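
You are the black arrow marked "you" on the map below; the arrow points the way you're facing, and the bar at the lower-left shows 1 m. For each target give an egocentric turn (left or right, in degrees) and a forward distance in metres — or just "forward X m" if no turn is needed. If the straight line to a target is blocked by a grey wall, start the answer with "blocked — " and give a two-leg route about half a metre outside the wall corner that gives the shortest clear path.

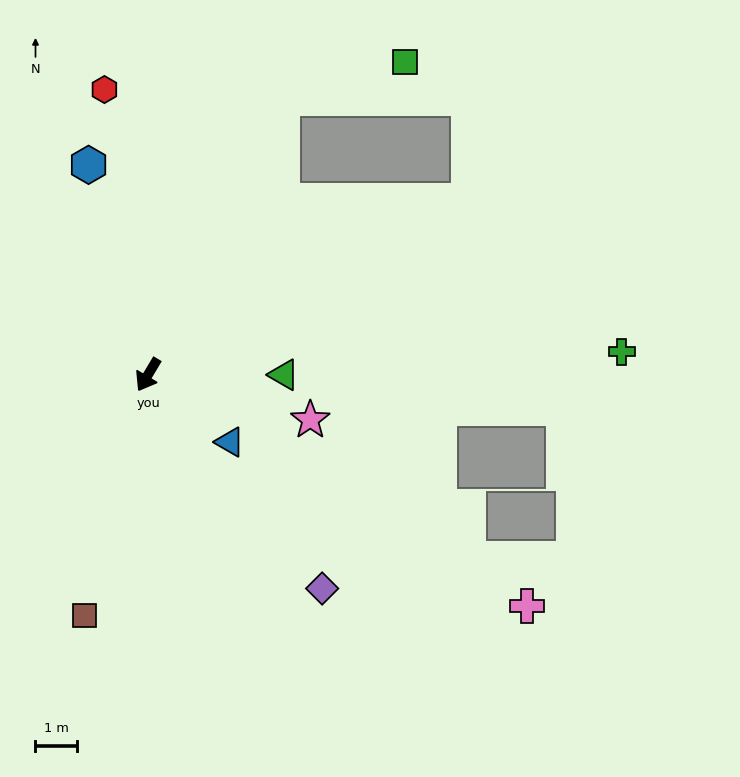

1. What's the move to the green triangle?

turn left 121°, forward 3.2 m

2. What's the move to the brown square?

turn left 16°, forward 5.9 m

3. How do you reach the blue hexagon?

turn right 133°, forward 5.2 m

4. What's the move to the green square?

blocked — turn right 175°, forward 7.3 m, then turn right 48°, forward 3.1 m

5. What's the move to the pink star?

turn left 105°, forward 4.0 m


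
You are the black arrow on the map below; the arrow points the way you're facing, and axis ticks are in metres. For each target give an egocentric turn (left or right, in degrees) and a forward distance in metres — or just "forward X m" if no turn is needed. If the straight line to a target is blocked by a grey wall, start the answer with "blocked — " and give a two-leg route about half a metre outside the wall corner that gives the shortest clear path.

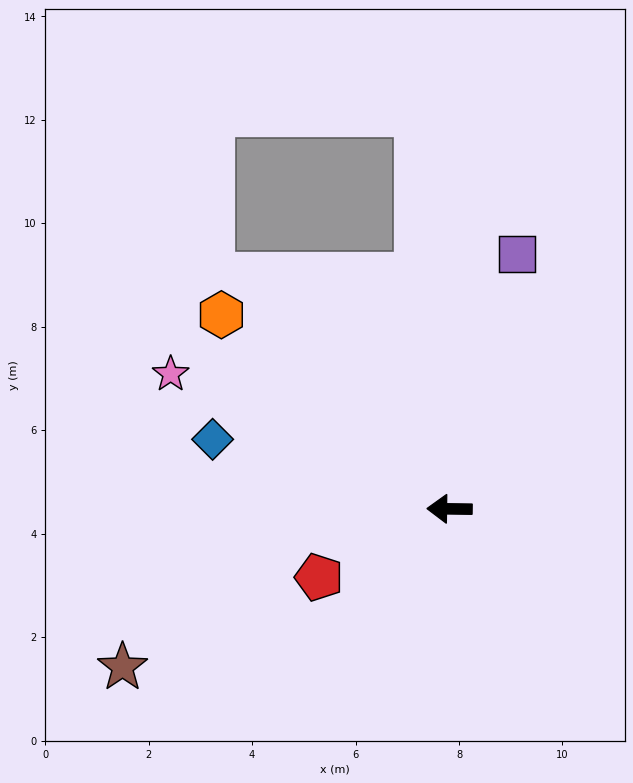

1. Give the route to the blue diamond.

turn right 16°, forward 4.8 m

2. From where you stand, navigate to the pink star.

turn right 25°, forward 6.0 m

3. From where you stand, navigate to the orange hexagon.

turn right 40°, forward 5.8 m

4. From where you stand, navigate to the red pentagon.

turn left 28°, forward 2.8 m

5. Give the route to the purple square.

turn right 104°, forward 5.1 m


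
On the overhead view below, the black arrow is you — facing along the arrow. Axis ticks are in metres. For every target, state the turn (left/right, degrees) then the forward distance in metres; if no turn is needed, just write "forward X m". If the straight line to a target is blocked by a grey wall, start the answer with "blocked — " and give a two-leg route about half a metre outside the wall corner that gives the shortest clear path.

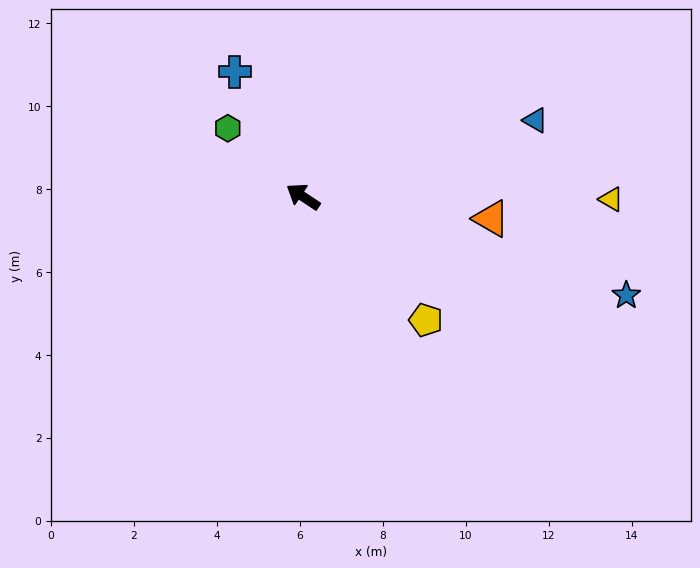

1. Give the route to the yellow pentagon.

turn left 168°, forward 4.2 m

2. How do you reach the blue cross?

turn right 28°, forward 3.4 m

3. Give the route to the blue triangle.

turn right 128°, forward 5.9 m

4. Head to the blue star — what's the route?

turn right 163°, forward 8.1 m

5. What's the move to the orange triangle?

turn right 153°, forward 4.6 m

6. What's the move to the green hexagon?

turn right 9°, forward 2.5 m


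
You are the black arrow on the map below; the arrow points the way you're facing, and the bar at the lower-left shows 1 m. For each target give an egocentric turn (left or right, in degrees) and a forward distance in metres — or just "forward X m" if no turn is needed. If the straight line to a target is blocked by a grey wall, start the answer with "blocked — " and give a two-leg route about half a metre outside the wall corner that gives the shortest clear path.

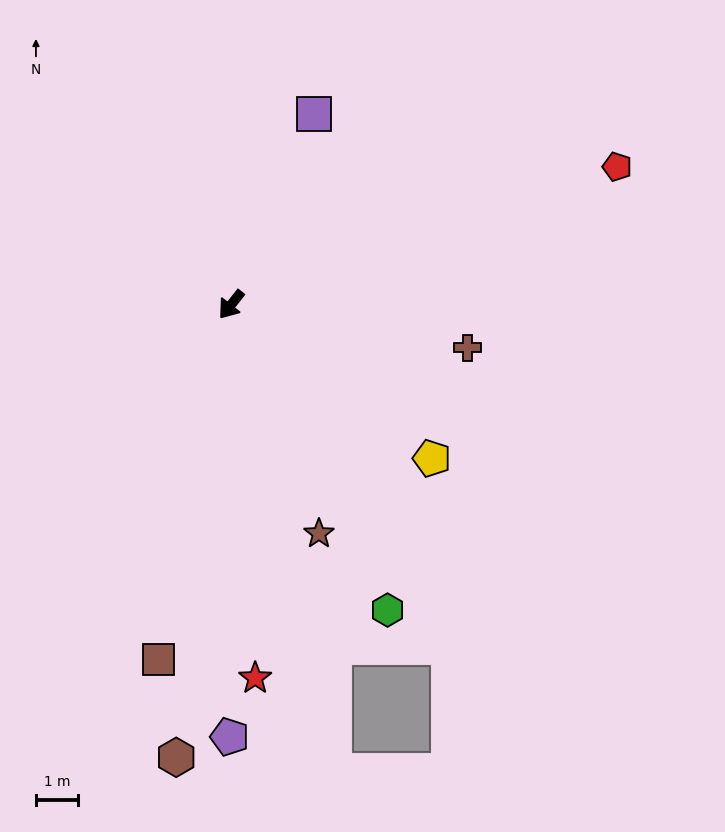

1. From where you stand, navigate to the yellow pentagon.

turn left 91°, forward 6.1 m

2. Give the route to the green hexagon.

turn left 66°, forward 8.2 m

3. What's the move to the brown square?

turn left 27°, forward 8.7 m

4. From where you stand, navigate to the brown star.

turn left 59°, forward 5.9 m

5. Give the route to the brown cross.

turn left 118°, forward 5.8 m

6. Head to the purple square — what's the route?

turn right 165°, forward 5.0 m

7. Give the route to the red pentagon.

turn left 148°, forward 9.8 m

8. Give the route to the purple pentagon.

turn left 38°, forward 10.3 m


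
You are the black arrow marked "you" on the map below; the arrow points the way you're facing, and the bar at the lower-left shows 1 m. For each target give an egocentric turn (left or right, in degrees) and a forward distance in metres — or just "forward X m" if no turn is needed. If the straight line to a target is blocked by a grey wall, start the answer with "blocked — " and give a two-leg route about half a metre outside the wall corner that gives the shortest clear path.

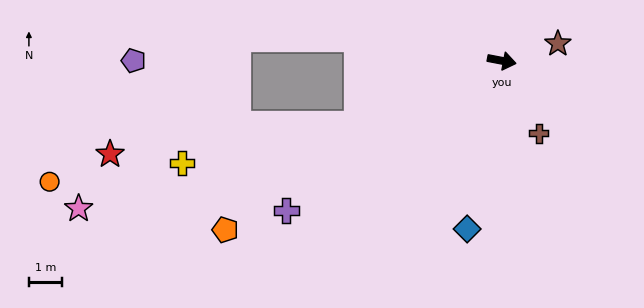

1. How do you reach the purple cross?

turn right 134°, forward 7.9 m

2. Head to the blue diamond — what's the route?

turn right 91°, forward 5.2 m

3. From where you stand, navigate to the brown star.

turn left 28°, forward 1.8 m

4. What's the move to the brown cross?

turn right 52°, forward 2.4 m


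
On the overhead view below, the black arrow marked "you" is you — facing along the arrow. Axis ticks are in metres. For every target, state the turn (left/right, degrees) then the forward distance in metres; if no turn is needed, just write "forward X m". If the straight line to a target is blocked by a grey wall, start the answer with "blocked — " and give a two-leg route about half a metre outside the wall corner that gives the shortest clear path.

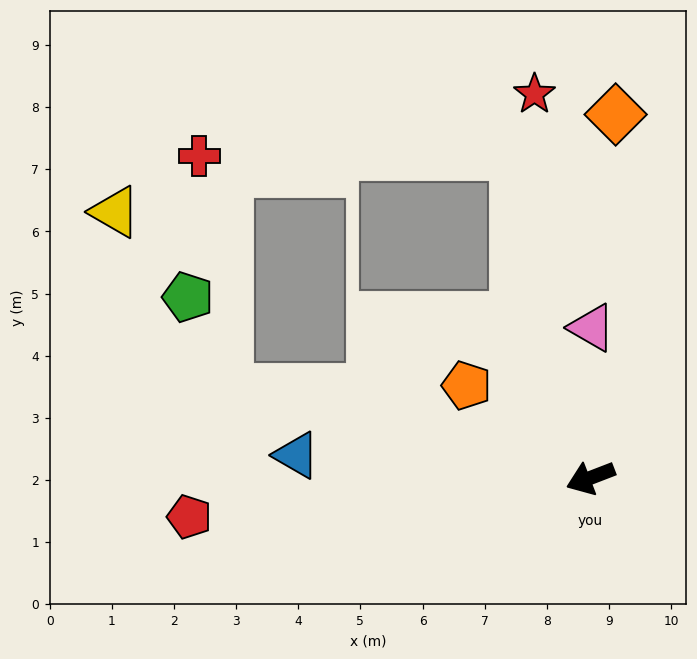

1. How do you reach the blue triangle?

turn right 25°, forward 4.7 m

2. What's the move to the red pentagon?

turn right 16°, forward 6.5 m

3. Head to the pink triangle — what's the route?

turn right 112°, forward 2.4 m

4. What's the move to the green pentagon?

blocked — turn right 35°, forward 6.0 m, then turn right 53°, forward 1.6 m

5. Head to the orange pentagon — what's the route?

turn right 58°, forward 2.5 m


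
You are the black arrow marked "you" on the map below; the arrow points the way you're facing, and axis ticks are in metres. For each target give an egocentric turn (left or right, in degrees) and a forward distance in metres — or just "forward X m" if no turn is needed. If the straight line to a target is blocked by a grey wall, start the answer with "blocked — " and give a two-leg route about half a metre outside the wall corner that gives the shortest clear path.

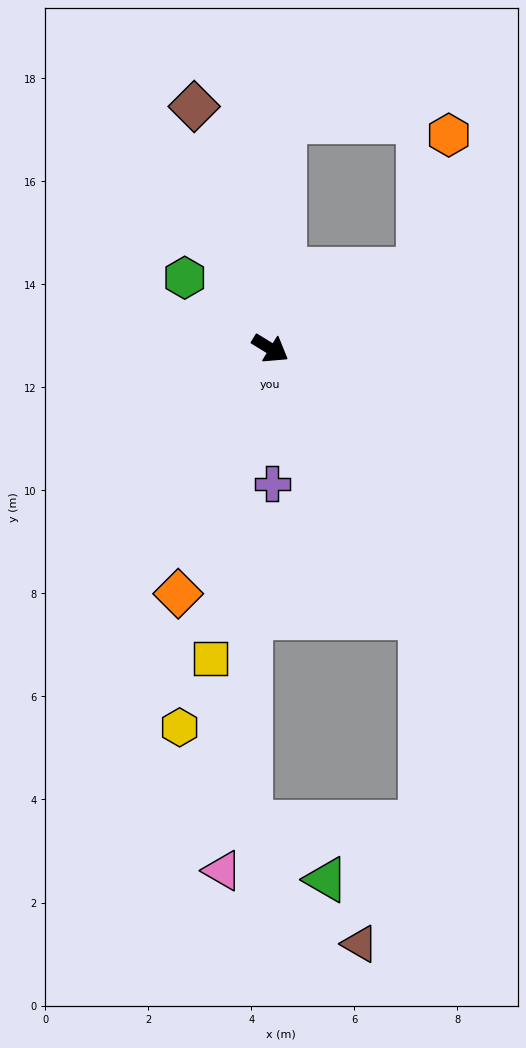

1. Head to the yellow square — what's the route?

turn right 69°, forward 6.1 m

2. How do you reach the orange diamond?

turn right 79°, forward 5.1 m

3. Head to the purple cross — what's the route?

turn right 58°, forward 2.6 m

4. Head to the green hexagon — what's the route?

turn left 172°, forward 2.2 m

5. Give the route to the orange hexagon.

blocked — turn left 60°, forward 3.3 m, then turn left 49°, forward 2.7 m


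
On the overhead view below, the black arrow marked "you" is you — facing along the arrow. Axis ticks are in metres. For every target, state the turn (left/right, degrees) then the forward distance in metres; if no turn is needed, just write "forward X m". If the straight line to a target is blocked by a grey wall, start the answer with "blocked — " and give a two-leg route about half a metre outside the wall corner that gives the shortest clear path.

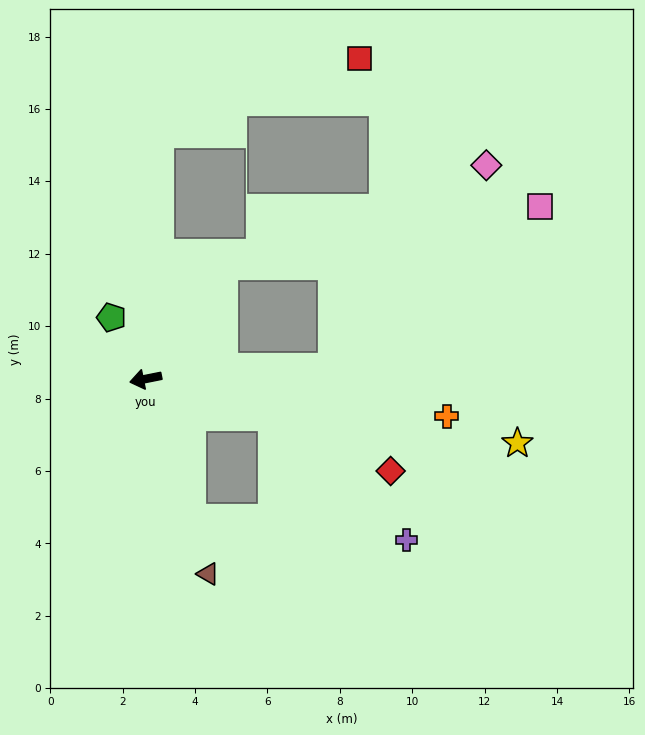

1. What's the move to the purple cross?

blocked — turn left 153°, forward 3.7 m, then turn right 27°, forward 5.0 m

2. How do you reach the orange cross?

turn left 162°, forward 8.4 m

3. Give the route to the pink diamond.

blocked — turn left 172°, forward 5.2 m, then turn left 50°, forward 7.0 m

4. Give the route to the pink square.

blocked — turn left 172°, forward 5.2 m, then turn left 35°, forward 7.2 m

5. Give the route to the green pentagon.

turn right 72°, forward 1.9 m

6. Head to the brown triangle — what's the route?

turn left 96°, forward 5.7 m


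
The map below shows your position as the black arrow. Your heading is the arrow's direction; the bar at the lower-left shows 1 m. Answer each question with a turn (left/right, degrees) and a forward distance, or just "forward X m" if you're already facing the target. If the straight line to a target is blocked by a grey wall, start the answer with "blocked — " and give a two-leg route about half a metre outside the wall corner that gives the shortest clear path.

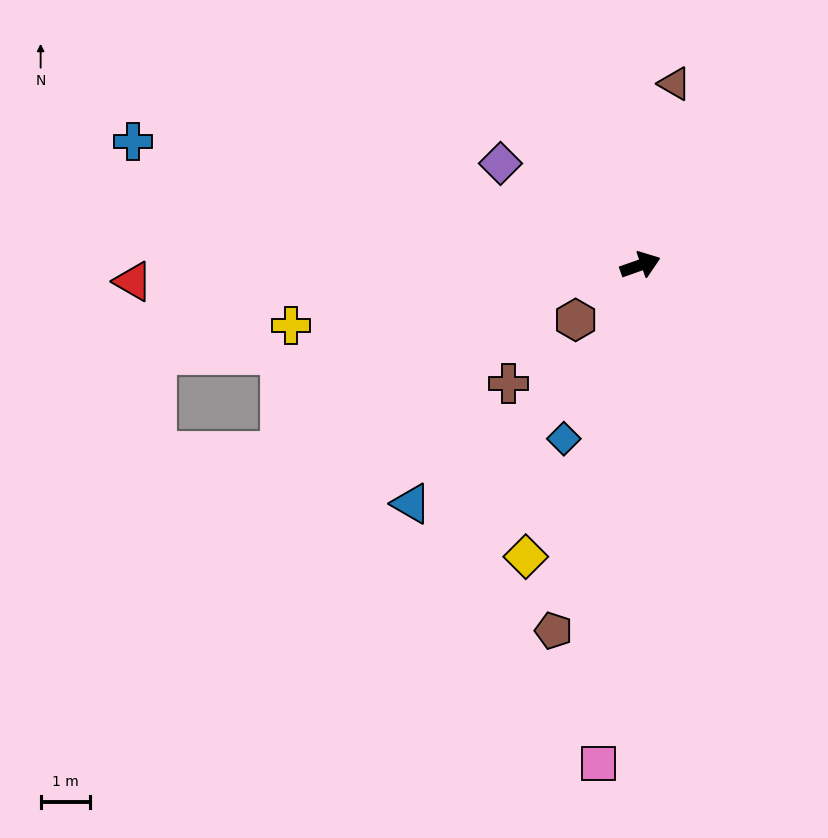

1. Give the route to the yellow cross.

turn left 170°, forward 7.2 m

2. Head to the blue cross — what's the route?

turn left 147°, forward 10.6 m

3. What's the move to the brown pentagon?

turn right 123°, forward 7.6 m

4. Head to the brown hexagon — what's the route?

turn right 159°, forward 1.7 m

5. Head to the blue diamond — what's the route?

turn right 133°, forward 3.9 m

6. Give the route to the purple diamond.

turn left 125°, forward 3.5 m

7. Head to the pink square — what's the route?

turn right 114°, forward 10.2 m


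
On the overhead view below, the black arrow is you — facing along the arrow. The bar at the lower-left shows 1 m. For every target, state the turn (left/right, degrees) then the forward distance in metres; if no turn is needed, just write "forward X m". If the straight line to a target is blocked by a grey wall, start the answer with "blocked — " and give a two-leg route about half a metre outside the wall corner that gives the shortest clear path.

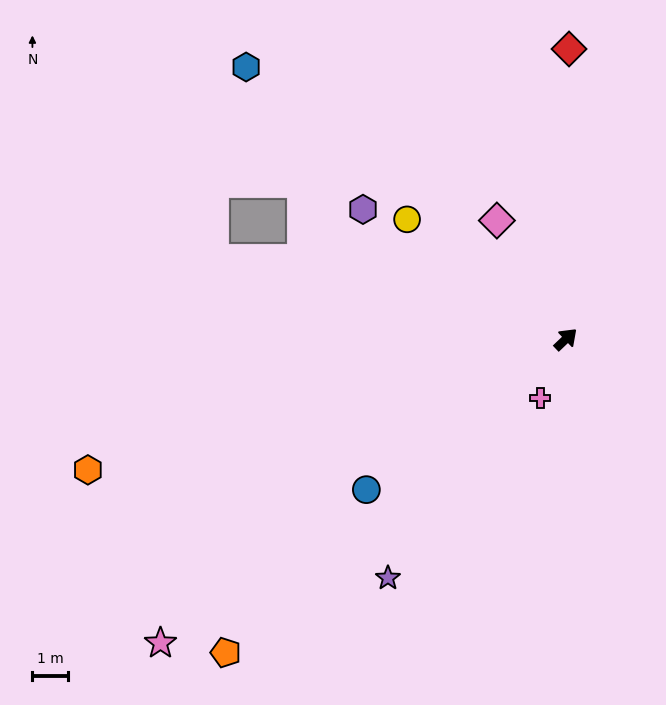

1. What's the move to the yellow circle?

turn left 99°, forward 5.6 m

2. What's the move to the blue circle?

turn left 173°, forward 7.0 m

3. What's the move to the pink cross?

turn right 157°, forward 1.8 m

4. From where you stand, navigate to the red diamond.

turn left 46°, forward 8.2 m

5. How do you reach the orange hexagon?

turn left 152°, forward 13.9 m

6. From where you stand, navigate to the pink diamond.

turn left 77°, forward 3.9 m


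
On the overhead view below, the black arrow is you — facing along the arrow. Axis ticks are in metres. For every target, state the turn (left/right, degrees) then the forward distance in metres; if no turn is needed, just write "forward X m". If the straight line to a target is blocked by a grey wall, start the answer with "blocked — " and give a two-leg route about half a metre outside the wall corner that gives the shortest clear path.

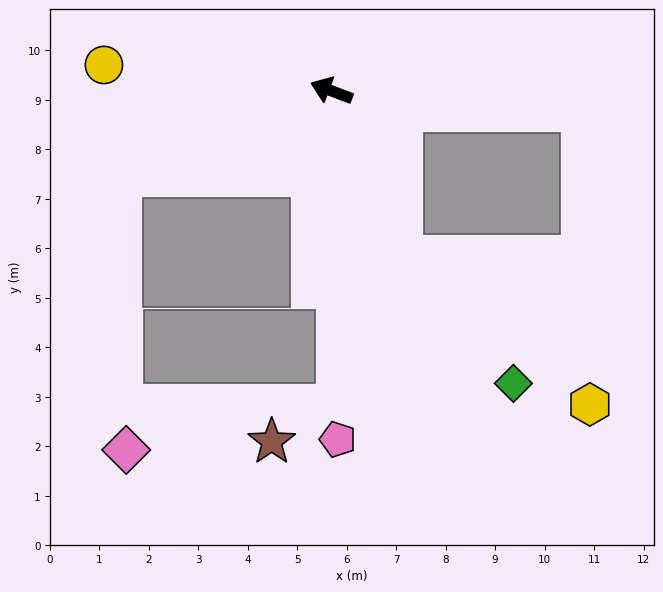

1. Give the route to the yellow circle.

turn left 14°, forward 4.6 m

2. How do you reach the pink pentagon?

turn left 112°, forward 7.0 m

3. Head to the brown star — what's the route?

blocked — turn left 112°, forward 6.4 m, then turn right 62°, forward 1.5 m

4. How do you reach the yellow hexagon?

blocked — turn left 134°, forward 3.6 m, then turn left 29°, forward 4.8 m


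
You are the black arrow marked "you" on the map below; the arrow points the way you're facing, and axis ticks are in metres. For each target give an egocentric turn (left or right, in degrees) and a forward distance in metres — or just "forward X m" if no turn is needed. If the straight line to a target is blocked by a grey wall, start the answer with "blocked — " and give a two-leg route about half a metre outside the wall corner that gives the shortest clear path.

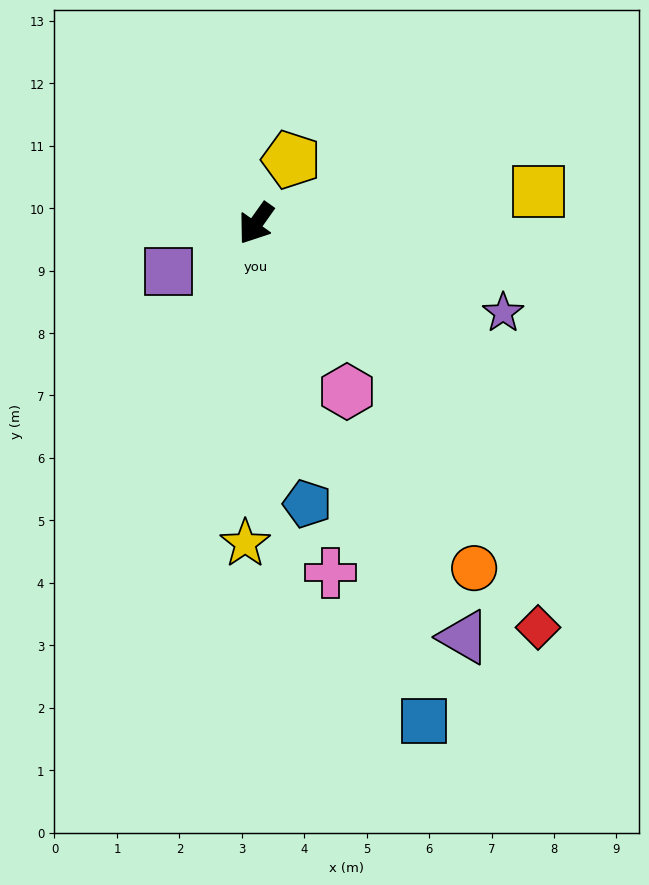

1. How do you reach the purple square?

turn right 26°, forward 1.6 m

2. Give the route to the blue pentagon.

turn left 46°, forward 4.6 m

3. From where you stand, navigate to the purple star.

turn left 106°, forward 4.2 m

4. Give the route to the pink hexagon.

turn left 64°, forward 3.1 m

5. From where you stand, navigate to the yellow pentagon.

turn right 174°, forward 1.2 m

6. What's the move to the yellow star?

turn left 33°, forward 5.1 m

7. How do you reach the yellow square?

turn left 132°, forward 4.6 m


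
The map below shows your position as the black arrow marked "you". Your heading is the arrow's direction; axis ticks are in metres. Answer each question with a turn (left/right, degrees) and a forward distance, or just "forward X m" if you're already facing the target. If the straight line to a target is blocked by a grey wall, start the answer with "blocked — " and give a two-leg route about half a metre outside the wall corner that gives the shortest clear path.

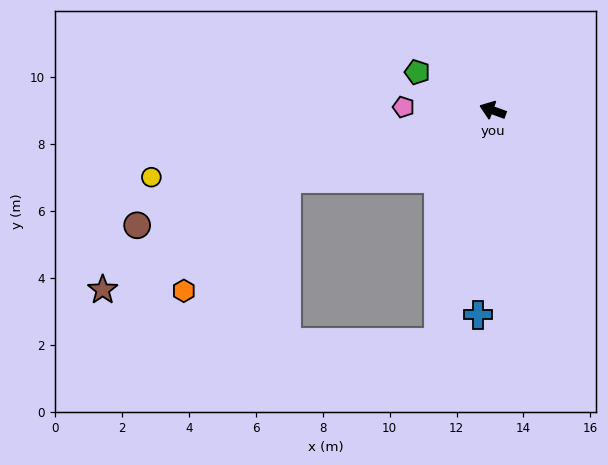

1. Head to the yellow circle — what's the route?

turn left 31°, forward 10.4 m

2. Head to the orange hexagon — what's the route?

blocked — turn left 38°, forward 6.5 m, then turn left 29°, forward 4.6 m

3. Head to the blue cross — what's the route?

turn left 106°, forward 6.1 m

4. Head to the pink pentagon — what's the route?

turn left 18°, forward 2.7 m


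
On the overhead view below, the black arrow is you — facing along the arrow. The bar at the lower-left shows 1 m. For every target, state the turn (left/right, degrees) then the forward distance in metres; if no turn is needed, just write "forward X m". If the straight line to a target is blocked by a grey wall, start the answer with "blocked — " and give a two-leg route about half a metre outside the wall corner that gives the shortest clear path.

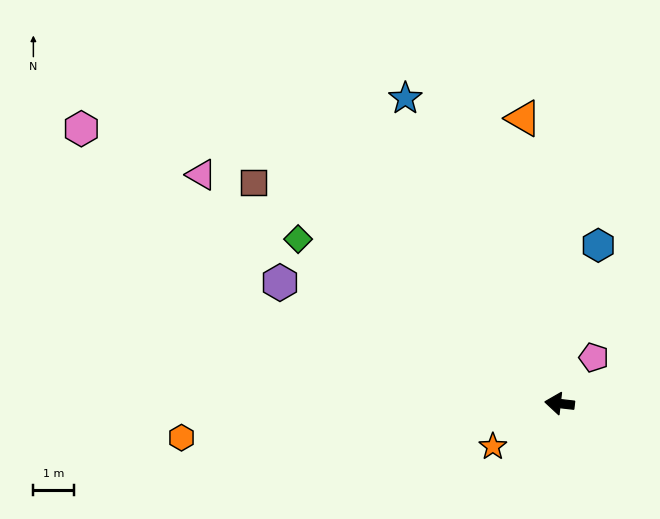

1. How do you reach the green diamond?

turn right 26°, forward 7.6 m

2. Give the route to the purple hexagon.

turn right 17°, forward 7.5 m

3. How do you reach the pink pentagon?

turn right 120°, forward 1.4 m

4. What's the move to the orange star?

turn left 39°, forward 1.9 m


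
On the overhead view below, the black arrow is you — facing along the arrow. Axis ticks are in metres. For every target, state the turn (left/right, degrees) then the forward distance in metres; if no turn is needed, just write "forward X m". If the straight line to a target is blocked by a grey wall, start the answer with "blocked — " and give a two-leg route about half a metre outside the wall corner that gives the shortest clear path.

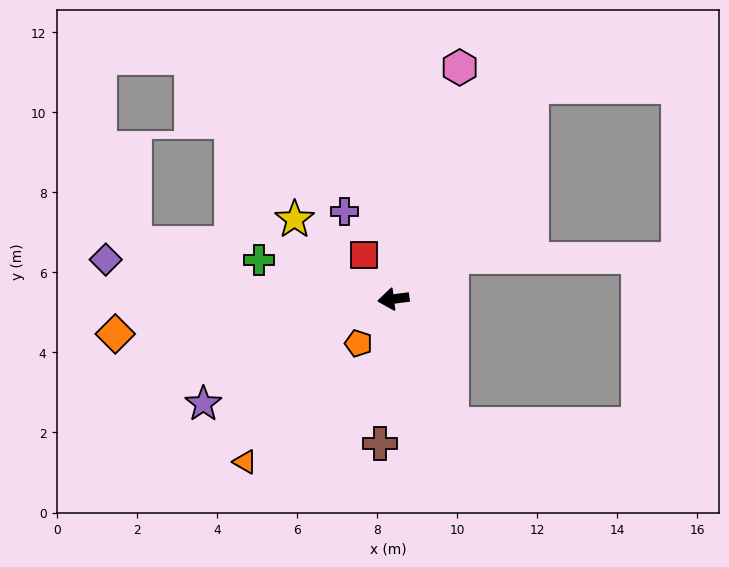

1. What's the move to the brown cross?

turn left 77°, forward 3.6 m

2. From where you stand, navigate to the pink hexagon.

turn right 113°, forward 6.0 m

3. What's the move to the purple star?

turn left 22°, forward 5.4 m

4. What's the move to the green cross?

turn right 23°, forward 3.5 m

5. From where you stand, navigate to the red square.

turn right 64°, forward 1.3 m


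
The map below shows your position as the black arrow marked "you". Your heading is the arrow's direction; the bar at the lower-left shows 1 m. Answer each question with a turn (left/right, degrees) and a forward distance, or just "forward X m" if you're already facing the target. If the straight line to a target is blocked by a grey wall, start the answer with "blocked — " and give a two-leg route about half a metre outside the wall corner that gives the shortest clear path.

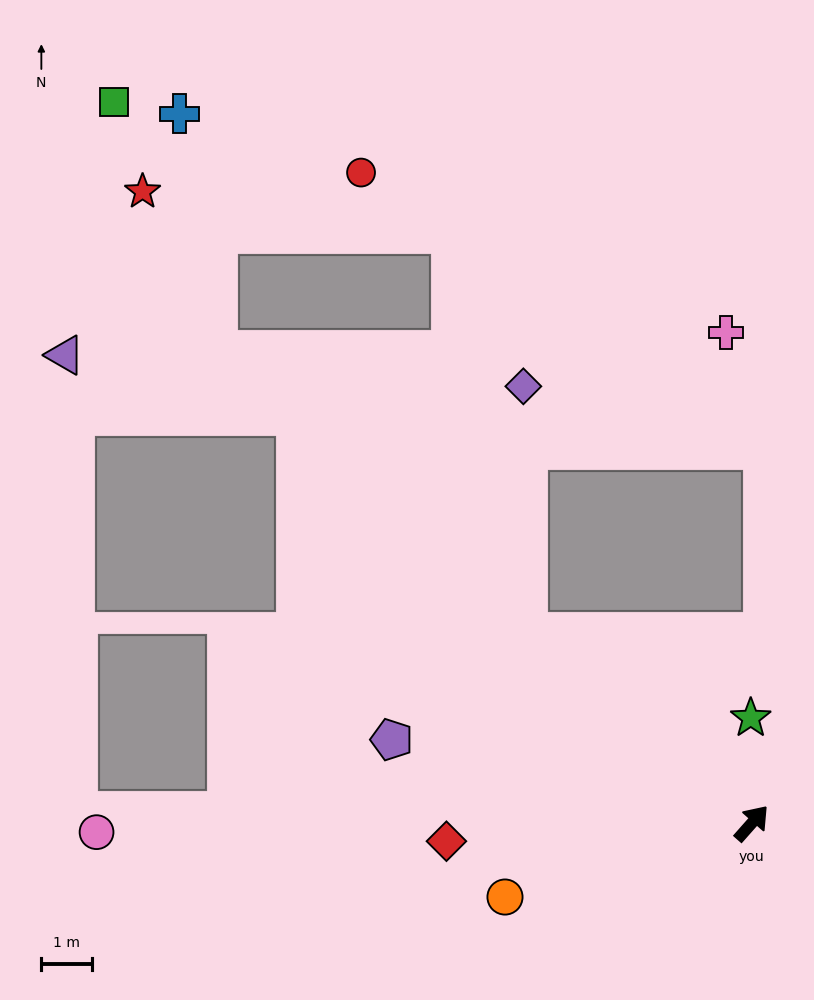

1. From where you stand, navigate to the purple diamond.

blocked — turn left 91°, forward 5.9 m, then turn right 49°, forward 4.9 m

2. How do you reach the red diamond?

turn left 135°, forward 6.1 m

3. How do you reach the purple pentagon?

turn left 118°, forward 7.4 m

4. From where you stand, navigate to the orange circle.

turn left 148°, forward 5.1 m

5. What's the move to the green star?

turn left 42°, forward 2.1 m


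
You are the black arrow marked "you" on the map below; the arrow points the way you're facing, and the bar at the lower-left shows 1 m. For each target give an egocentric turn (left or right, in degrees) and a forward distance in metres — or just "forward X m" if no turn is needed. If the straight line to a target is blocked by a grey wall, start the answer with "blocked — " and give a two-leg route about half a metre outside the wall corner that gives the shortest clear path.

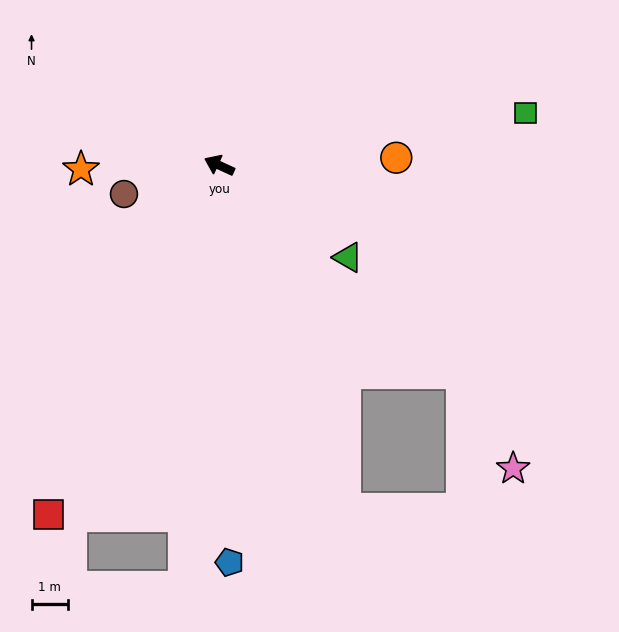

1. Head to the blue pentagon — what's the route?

turn left 116°, forward 10.8 m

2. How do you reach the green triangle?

turn left 169°, forward 4.3 m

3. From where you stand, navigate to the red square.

turn left 89°, forward 10.6 m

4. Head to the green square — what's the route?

turn right 146°, forward 8.5 m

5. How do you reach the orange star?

turn left 26°, forward 3.8 m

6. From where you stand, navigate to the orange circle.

turn right 153°, forward 4.8 m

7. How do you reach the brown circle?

turn left 41°, forward 2.7 m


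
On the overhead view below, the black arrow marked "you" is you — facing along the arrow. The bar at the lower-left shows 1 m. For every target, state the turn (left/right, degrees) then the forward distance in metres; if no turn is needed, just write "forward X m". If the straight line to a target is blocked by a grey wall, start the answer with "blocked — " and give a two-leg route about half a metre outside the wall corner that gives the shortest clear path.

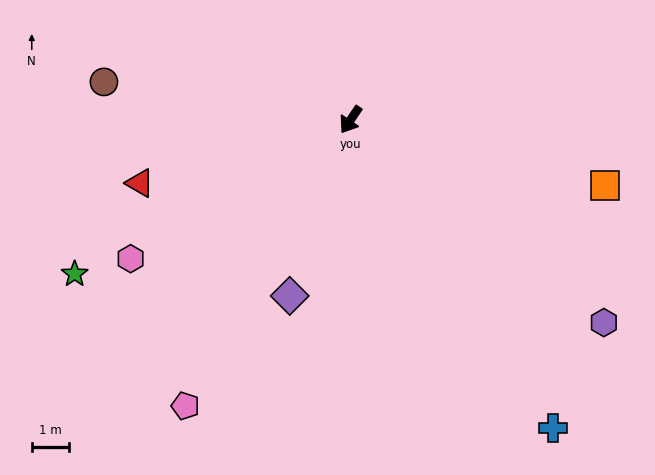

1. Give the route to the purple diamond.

turn left 15°, forward 5.0 m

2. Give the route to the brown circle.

turn right 65°, forward 6.7 m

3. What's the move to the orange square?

turn left 110°, forward 7.1 m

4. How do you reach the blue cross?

turn left 67°, forward 9.9 m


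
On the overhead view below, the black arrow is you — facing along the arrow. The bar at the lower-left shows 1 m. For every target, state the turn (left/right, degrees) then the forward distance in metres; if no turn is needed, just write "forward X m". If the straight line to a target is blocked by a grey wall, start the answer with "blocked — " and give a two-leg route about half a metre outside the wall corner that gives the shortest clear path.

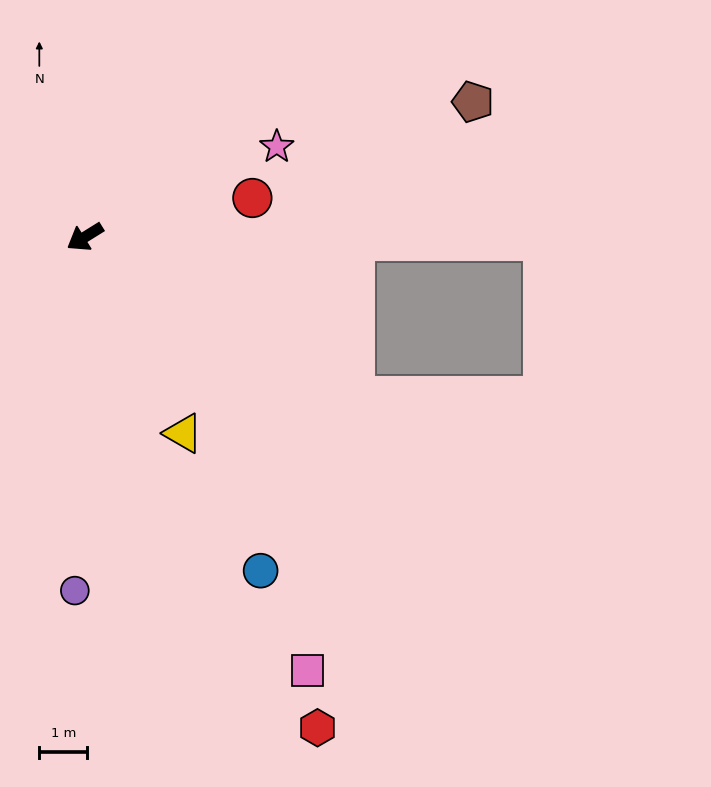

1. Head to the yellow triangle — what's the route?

turn left 85°, forward 4.6 m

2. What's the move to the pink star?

turn left 173°, forward 4.4 m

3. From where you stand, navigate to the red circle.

turn left 161°, forward 3.6 m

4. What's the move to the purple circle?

turn left 56°, forward 7.4 m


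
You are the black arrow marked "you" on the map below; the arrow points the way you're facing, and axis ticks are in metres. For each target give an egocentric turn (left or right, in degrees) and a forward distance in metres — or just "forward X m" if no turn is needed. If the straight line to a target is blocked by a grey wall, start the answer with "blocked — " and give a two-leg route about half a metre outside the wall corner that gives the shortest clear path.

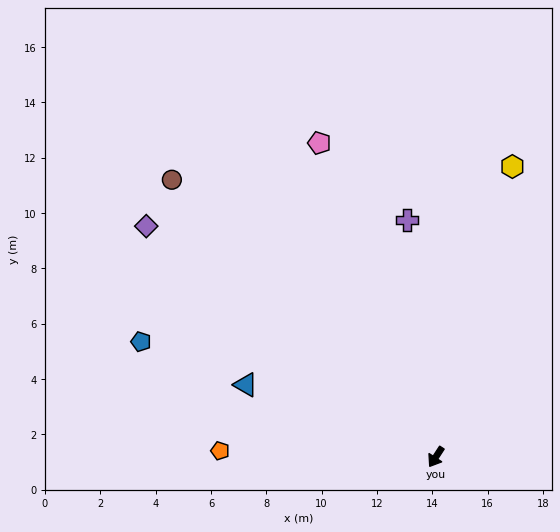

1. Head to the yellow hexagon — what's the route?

turn right 162°, forward 10.9 m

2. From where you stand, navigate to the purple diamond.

turn right 96°, forward 13.4 m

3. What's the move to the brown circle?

turn right 103°, forward 13.8 m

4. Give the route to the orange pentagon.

turn right 59°, forward 7.8 m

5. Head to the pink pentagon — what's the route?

turn right 127°, forward 12.1 m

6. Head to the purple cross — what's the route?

turn right 140°, forward 8.6 m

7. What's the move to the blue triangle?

turn right 78°, forward 7.4 m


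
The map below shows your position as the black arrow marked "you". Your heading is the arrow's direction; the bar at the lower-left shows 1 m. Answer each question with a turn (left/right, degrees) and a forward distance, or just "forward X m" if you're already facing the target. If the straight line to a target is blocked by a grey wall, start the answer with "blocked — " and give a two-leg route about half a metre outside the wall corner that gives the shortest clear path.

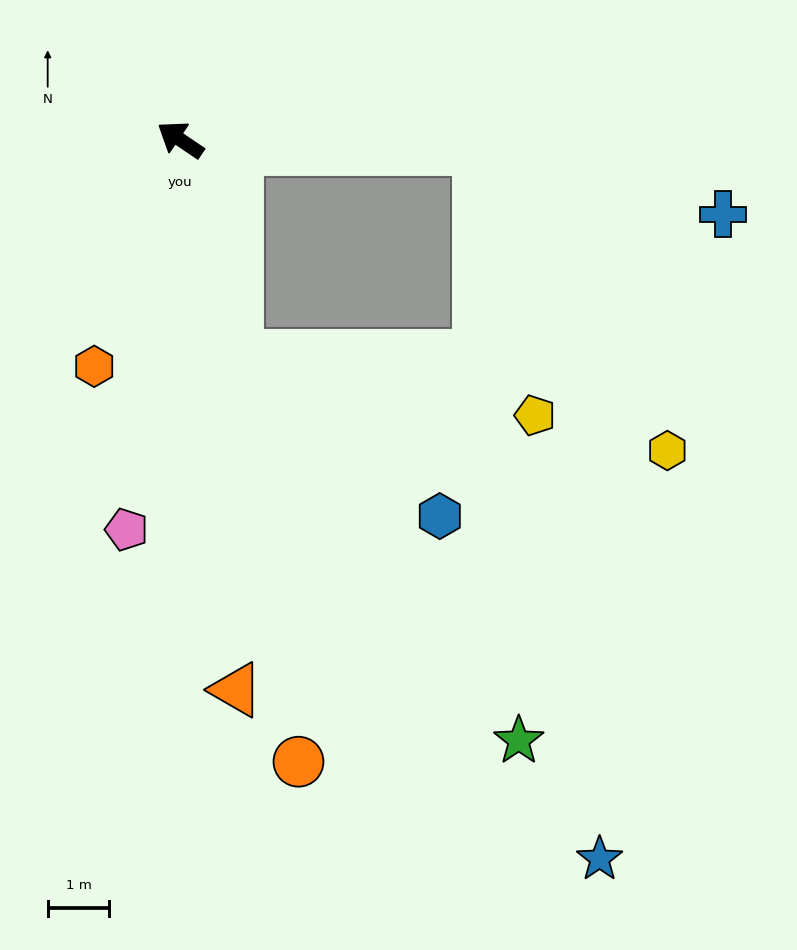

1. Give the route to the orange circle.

turn left 135°, forward 10.3 m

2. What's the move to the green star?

blocked — turn left 139°, forward 3.6 m, then turn left 21°, forward 7.7 m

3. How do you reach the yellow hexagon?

blocked — turn right 148°, forward 4.8 m, then turn right 56°, forward 5.8 m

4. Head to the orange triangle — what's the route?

turn left 130°, forward 9.0 m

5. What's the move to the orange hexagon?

turn left 103°, forward 3.9 m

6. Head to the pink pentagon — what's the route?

turn left 116°, forward 6.4 m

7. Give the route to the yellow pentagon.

blocked — turn left 139°, forward 3.6 m, then turn left 64°, forward 4.9 m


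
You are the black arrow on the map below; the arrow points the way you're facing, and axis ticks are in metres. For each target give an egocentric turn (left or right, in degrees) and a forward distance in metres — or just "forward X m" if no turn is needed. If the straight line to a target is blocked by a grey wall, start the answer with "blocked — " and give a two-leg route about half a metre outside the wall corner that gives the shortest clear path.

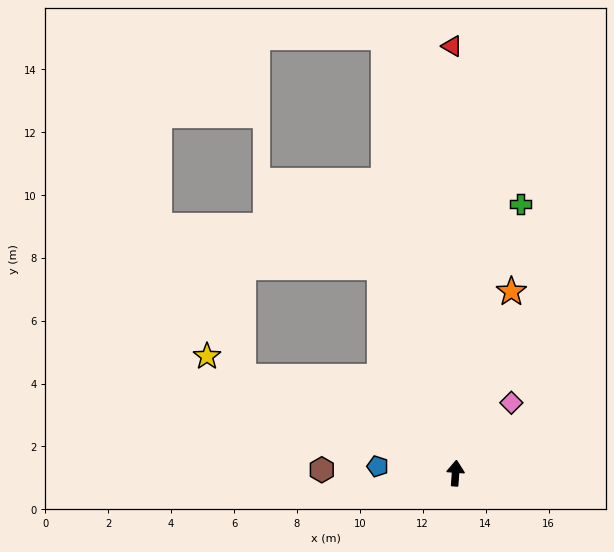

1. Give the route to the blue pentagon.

turn left 89°, forward 2.5 m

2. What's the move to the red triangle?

turn left 5°, forward 13.6 m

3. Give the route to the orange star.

turn right 13°, forward 6.0 m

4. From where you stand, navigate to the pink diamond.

turn right 34°, forward 2.9 m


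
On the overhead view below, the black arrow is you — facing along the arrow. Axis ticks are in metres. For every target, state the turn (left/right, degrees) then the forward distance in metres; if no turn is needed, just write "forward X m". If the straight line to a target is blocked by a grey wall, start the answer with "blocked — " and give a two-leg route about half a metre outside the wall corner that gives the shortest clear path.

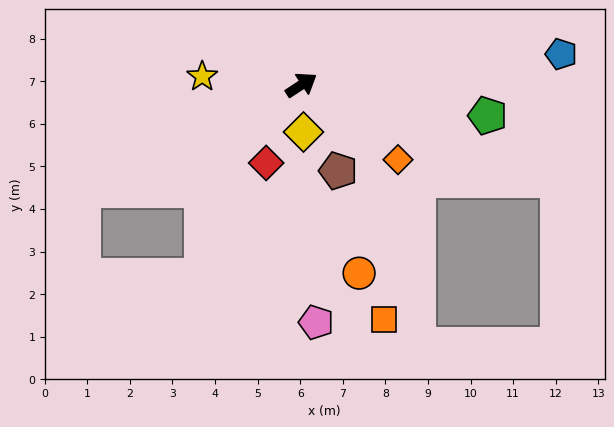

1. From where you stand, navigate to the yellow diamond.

turn right 121°, forward 1.1 m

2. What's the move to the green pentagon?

turn right 43°, forward 4.4 m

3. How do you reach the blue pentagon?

turn right 26°, forward 6.1 m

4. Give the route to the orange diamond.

turn right 71°, forward 2.9 m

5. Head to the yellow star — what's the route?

turn left 142°, forward 2.3 m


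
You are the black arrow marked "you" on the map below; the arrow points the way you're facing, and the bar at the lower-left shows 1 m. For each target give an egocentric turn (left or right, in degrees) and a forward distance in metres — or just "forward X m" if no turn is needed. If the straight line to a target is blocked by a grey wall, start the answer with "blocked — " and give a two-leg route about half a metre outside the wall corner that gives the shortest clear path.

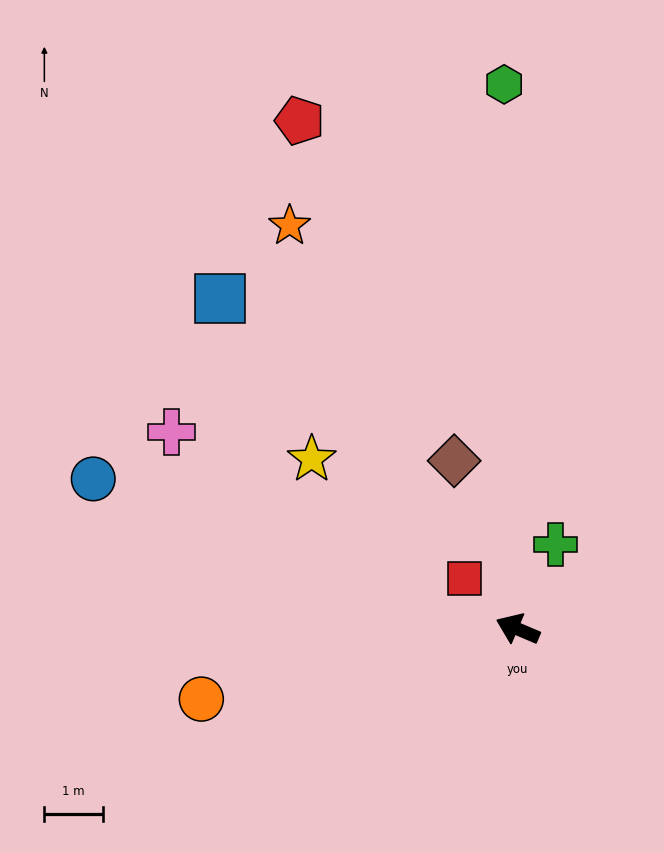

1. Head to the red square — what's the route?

turn right 20°, forward 1.3 m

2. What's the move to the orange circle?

turn left 36°, forward 5.5 m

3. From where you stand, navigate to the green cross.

turn right 91°, forward 1.6 m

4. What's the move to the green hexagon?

turn right 66°, forward 9.3 m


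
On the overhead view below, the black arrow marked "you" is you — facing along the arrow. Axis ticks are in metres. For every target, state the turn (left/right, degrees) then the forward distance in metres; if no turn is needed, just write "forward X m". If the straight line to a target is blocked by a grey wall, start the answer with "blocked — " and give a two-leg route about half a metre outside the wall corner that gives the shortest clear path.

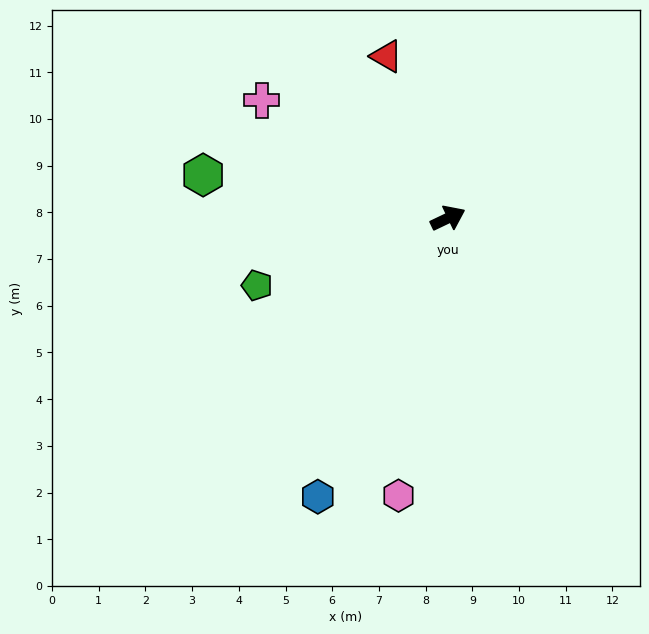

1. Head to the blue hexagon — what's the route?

turn right 141°, forward 6.6 m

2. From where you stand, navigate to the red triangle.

turn left 85°, forward 3.7 m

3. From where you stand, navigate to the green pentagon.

turn left 174°, forward 4.3 m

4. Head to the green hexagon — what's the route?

turn left 145°, forward 5.3 m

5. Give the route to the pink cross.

turn left 122°, forward 4.7 m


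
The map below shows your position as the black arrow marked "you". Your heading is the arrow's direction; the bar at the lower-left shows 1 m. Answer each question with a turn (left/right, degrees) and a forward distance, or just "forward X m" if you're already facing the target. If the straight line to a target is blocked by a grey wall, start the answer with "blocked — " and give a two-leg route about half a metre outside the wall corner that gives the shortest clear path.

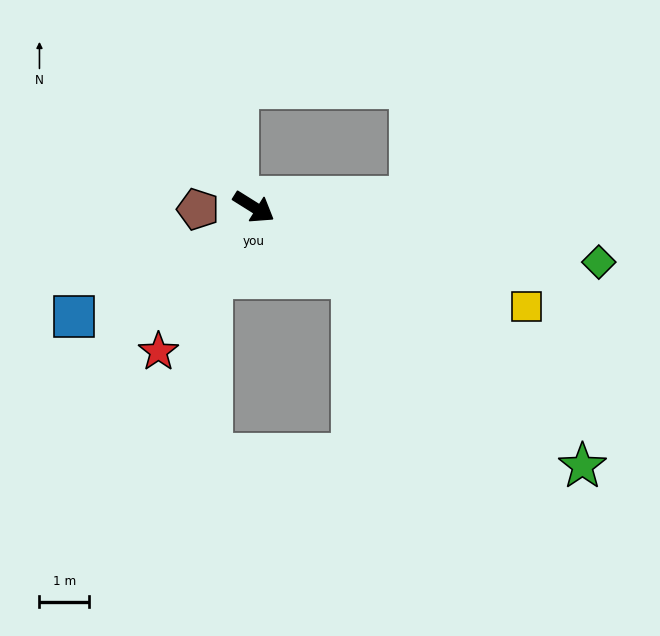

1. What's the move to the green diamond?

turn left 23°, forward 7.0 m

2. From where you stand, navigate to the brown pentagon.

turn right 146°, forward 1.1 m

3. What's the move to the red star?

turn right 91°, forward 3.5 m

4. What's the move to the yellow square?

turn left 12°, forward 5.8 m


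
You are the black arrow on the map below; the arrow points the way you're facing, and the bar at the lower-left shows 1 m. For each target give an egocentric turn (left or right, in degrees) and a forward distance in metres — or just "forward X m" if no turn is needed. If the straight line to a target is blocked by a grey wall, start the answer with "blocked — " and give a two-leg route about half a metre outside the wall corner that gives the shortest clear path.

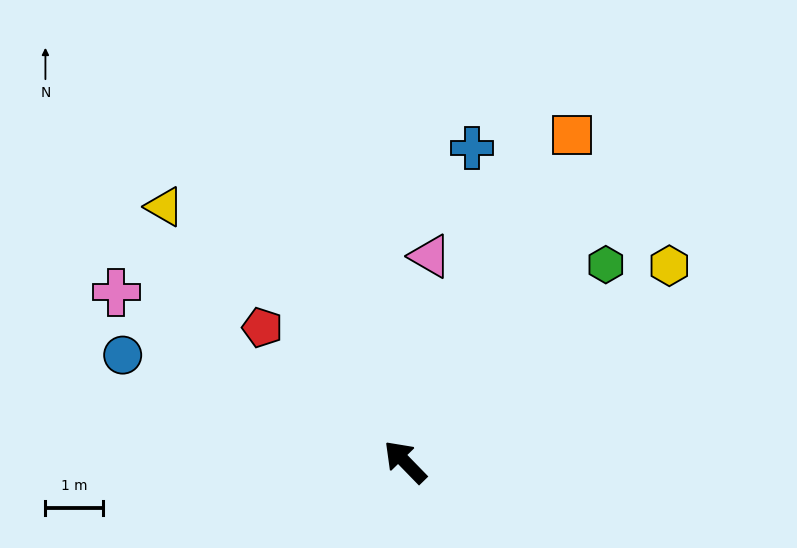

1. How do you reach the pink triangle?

turn right 51°, forward 3.6 m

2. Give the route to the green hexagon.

turn right 90°, forward 4.9 m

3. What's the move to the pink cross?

turn left 15°, forward 5.8 m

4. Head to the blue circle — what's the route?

turn left 25°, forward 5.3 m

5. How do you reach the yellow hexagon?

turn right 98°, forward 5.7 m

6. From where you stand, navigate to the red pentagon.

turn left 2°, forward 3.4 m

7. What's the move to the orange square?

turn right 71°, forward 6.4 m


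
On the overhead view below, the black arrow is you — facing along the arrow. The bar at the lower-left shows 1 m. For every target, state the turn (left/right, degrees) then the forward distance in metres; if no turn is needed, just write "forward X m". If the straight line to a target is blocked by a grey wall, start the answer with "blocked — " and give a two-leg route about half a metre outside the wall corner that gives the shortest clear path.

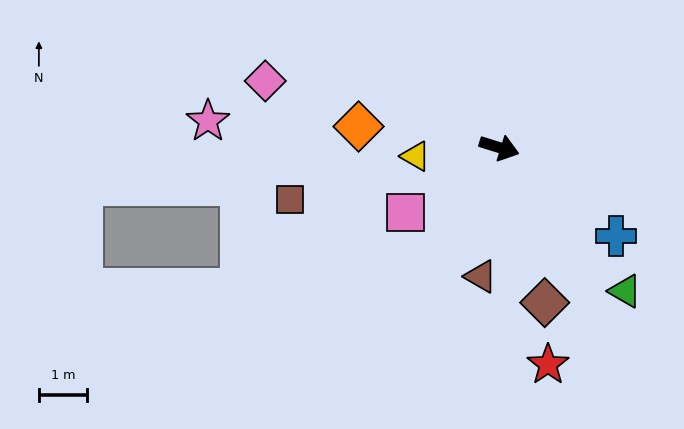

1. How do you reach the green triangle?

turn right 31°, forward 4.0 m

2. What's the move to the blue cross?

turn right 20°, forward 3.1 m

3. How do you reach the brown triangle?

turn right 81°, forward 2.7 m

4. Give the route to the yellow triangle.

turn right 157°, forward 1.8 m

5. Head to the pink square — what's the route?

turn right 128°, forward 2.4 m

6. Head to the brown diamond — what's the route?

turn right 56°, forward 3.4 m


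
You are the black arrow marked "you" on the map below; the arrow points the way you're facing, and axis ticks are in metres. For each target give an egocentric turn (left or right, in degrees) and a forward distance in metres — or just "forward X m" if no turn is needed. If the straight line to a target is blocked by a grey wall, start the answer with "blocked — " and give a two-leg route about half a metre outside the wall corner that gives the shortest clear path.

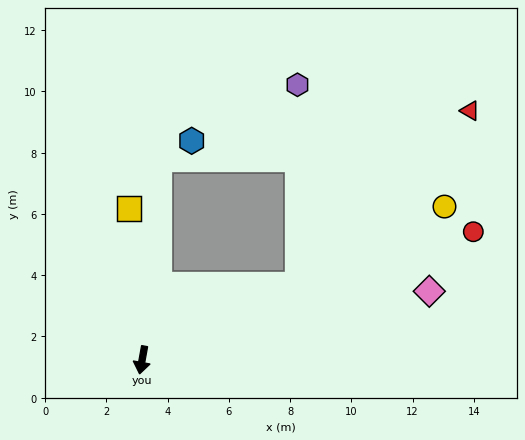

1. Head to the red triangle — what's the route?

blocked — turn left 126°, forward 5.6 m, then turn left 20°, forward 8.0 m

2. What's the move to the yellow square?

turn right 165°, forward 5.0 m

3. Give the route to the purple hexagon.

blocked — turn left 126°, forward 5.6 m, then turn left 64°, forward 6.5 m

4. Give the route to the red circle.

turn left 121°, forward 11.6 m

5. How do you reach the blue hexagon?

blocked — turn right 175°, forward 6.6 m, then turn right 56°, forward 1.2 m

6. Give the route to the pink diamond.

turn left 114°, forward 9.6 m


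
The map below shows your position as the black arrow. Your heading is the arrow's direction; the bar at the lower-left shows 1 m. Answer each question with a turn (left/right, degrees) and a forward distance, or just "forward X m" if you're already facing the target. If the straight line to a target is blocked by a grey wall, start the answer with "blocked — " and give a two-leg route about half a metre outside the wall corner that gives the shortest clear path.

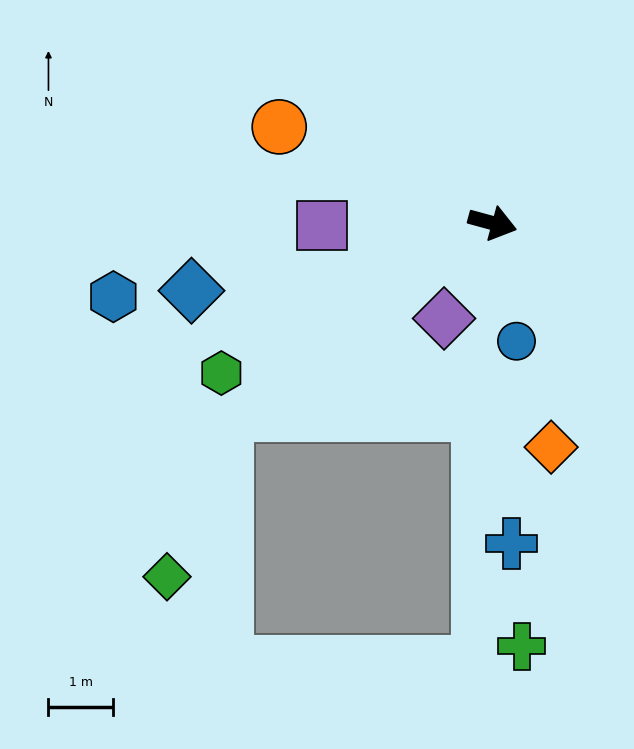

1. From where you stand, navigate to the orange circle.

turn left 171°, forward 3.7 m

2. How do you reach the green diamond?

blocked — turn right 129°, forward 5.1 m, then turn left 34°, forward 2.7 m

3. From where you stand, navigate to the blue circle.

turn right 63°, forward 1.9 m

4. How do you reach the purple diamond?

turn right 102°, forward 1.7 m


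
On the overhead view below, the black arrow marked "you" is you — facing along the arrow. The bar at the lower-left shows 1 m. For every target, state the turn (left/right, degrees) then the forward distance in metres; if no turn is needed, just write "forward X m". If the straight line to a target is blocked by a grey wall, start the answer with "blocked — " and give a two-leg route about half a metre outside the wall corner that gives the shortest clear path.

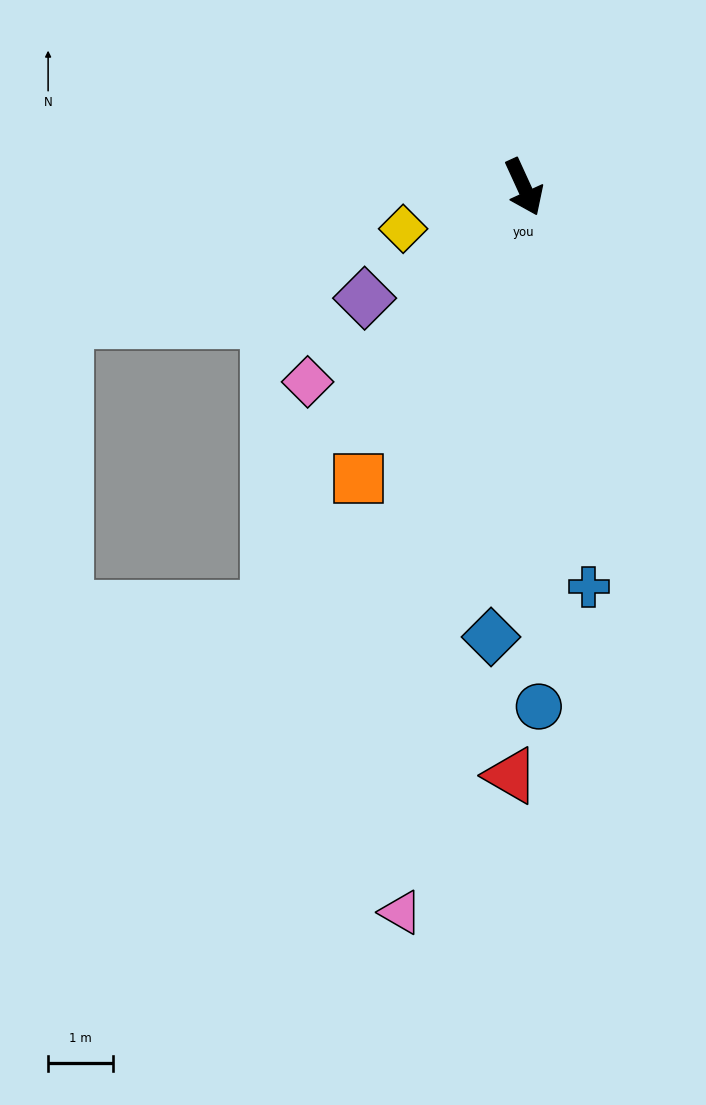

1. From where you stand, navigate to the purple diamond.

turn right 80°, forward 3.0 m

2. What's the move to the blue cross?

turn right 15°, forward 6.3 m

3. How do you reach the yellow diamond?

turn right 96°, forward 2.0 m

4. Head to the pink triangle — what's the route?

turn right 34°, forward 11.4 m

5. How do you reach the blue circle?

turn right 23°, forward 8.1 m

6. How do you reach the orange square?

turn right 54°, forward 5.2 m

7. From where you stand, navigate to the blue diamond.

turn right 29°, forward 7.0 m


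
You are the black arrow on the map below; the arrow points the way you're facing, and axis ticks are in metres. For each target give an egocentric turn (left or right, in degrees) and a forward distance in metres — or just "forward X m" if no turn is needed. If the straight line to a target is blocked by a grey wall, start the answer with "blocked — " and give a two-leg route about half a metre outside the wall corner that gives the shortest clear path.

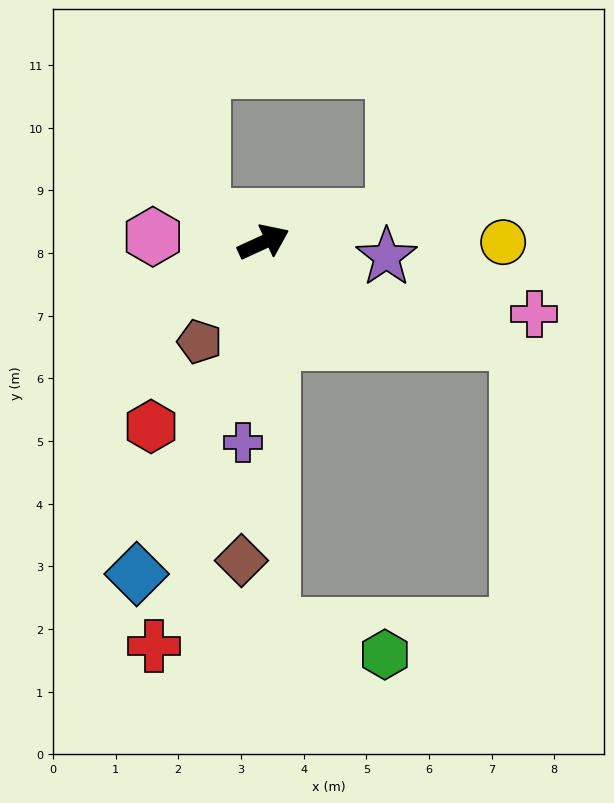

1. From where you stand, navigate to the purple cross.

turn right 121°, forward 3.2 m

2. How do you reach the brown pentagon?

turn right 147°, forward 1.9 m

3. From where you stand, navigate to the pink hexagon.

turn left 153°, forward 1.8 m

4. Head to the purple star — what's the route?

turn right 32°, forward 2.0 m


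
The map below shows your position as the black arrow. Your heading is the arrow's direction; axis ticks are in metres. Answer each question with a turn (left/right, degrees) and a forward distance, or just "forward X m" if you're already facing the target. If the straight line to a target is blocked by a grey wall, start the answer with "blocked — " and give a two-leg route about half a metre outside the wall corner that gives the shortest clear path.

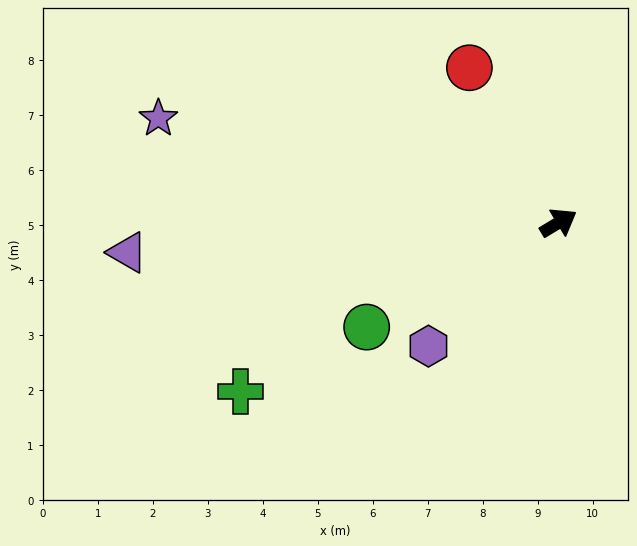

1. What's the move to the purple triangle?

turn left 153°, forward 7.9 m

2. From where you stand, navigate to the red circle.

turn left 89°, forward 3.3 m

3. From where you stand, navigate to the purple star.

turn left 134°, forward 7.5 m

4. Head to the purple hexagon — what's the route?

turn right 168°, forward 3.3 m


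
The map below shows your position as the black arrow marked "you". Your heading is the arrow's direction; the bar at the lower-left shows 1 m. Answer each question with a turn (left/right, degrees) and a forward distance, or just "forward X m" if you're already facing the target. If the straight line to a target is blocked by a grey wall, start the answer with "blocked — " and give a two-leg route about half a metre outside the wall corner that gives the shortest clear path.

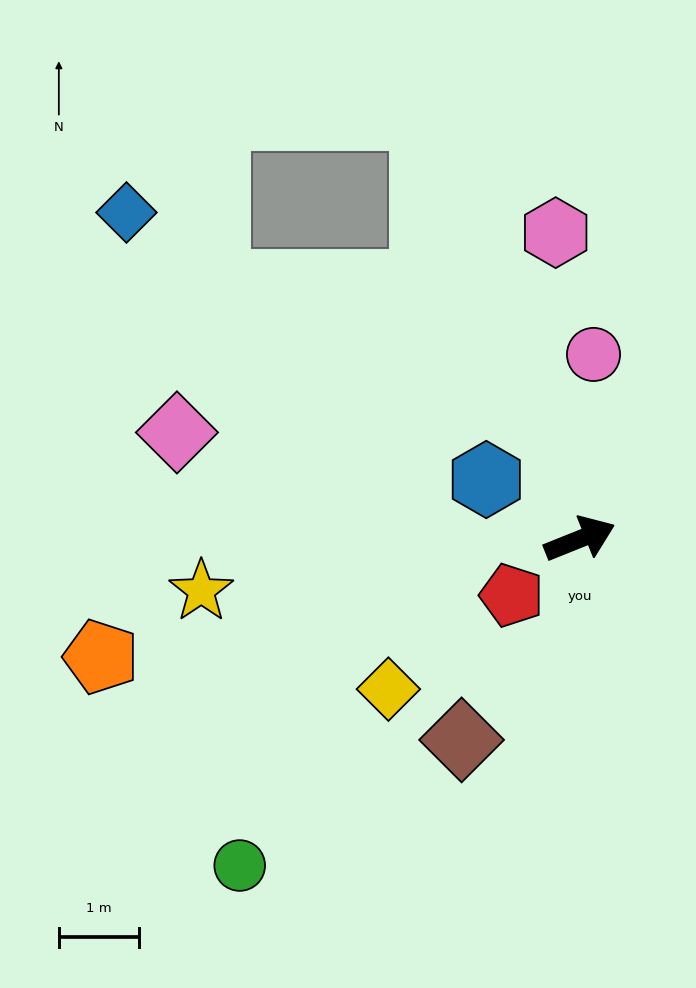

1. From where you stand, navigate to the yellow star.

turn left 166°, forward 4.8 m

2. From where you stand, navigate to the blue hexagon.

turn left 126°, forward 1.4 m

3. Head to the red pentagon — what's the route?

turn right 162°, forward 1.1 m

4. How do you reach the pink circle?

turn left 64°, forward 2.3 m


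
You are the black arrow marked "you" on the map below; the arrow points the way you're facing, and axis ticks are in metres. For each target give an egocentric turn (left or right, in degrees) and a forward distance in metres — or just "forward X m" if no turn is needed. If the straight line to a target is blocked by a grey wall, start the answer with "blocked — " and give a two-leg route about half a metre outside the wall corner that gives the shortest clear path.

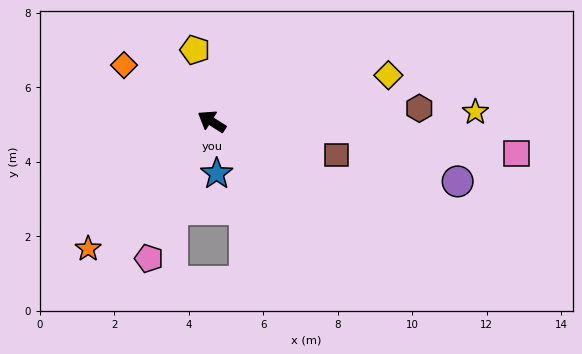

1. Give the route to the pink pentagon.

turn left 98°, forward 4.0 m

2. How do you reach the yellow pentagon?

turn right 44°, forward 2.0 m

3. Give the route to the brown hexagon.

turn right 144°, forward 5.6 m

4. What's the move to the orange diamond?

forward 2.8 m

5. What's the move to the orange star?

turn left 78°, forward 4.8 m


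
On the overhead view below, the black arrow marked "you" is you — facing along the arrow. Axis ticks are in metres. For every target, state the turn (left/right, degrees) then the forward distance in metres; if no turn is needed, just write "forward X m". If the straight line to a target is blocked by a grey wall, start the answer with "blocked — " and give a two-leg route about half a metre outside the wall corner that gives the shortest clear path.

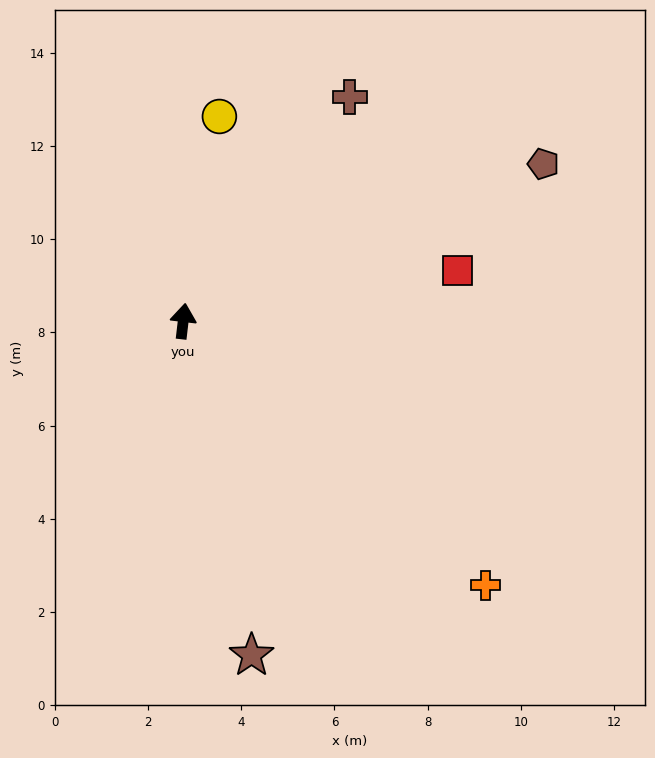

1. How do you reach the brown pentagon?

turn right 60°, forward 8.4 m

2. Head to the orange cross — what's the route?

turn right 124°, forward 8.6 m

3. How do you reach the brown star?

turn right 162°, forward 7.3 m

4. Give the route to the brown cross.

turn right 30°, forward 6.0 m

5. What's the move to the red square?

turn right 73°, forward 6.0 m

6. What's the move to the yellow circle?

turn right 3°, forward 4.5 m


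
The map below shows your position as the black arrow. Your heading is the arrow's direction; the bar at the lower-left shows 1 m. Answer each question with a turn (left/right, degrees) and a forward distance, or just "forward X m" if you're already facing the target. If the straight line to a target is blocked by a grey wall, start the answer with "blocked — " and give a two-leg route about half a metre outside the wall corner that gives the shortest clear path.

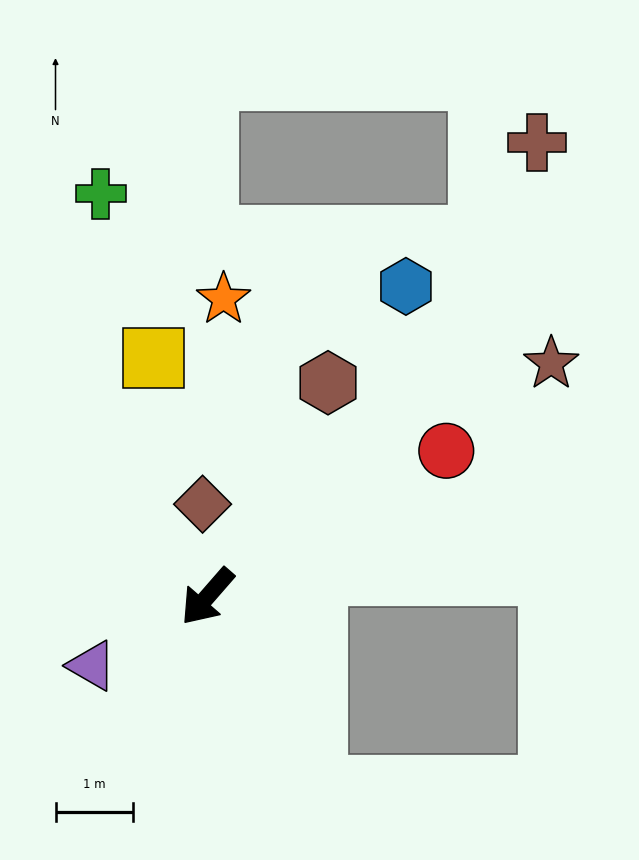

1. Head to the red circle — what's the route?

turn left 162°, forward 3.6 m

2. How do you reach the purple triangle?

turn right 18°, forward 1.7 m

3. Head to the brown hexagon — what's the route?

turn right 168°, forward 3.2 m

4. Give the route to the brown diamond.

turn right 136°, forward 1.2 m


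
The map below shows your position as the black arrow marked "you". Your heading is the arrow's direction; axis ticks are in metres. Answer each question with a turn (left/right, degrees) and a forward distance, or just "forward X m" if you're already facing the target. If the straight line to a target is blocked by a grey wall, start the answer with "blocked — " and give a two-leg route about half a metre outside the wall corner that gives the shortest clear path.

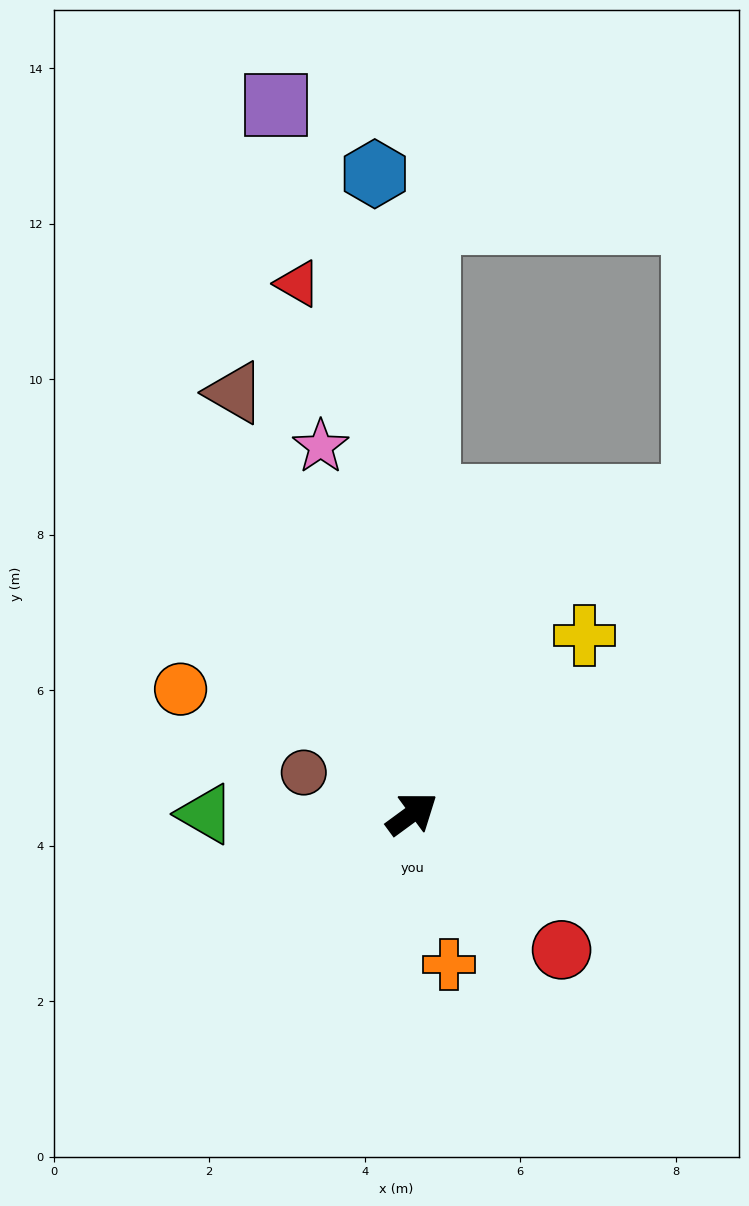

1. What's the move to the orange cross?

turn right 113°, forward 2.0 m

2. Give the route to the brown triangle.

turn left 77°, forward 5.9 m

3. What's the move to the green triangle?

turn left 144°, forward 2.7 m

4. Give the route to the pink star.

turn left 68°, forward 4.9 m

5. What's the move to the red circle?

turn right 79°, forward 2.6 m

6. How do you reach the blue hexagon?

turn left 57°, forward 8.2 m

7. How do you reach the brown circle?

turn left 123°, forward 1.5 m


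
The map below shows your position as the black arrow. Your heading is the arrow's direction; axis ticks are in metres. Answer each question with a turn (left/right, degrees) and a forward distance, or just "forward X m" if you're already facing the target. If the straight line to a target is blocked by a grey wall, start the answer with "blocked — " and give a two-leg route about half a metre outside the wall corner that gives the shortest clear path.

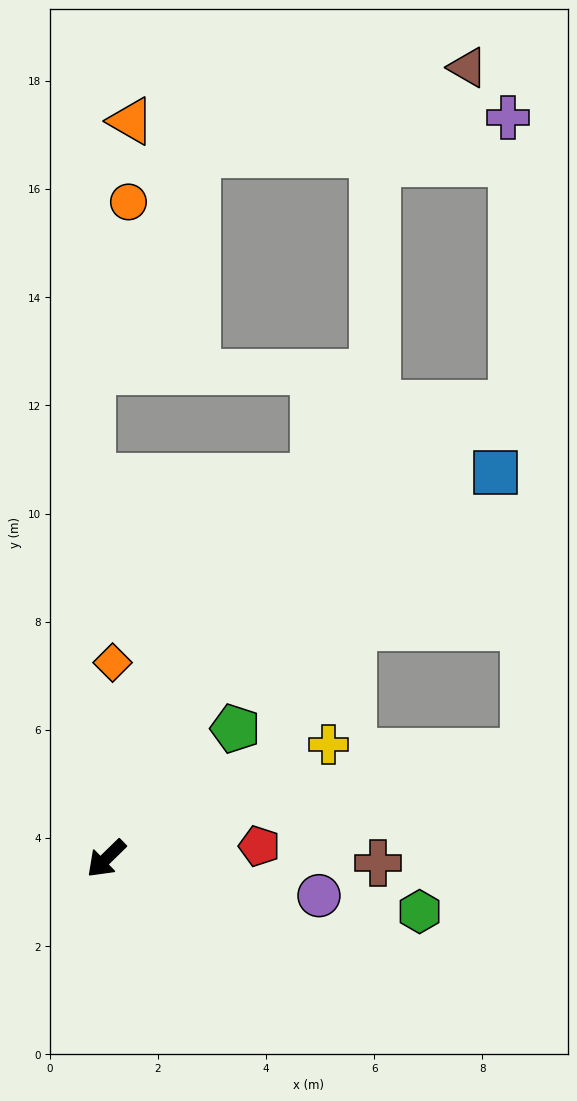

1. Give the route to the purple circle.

turn left 126°, forward 4.0 m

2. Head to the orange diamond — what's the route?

turn right 136°, forward 3.6 m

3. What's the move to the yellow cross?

turn left 163°, forward 4.6 m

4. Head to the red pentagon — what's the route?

turn left 140°, forward 2.8 m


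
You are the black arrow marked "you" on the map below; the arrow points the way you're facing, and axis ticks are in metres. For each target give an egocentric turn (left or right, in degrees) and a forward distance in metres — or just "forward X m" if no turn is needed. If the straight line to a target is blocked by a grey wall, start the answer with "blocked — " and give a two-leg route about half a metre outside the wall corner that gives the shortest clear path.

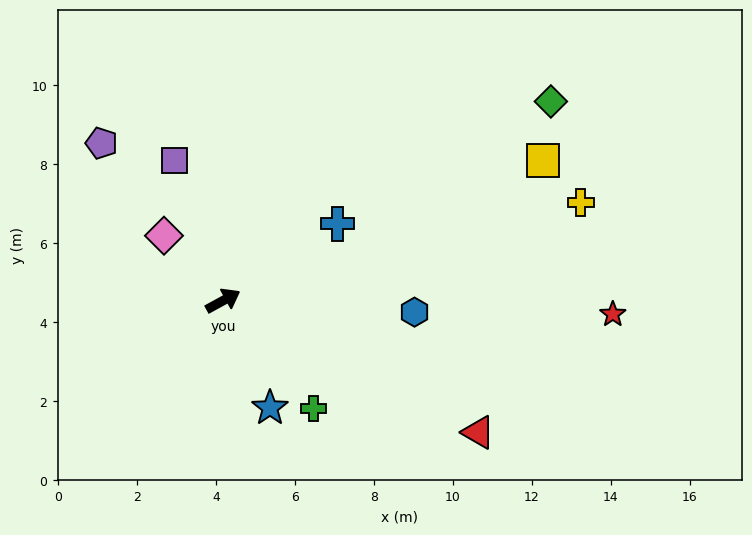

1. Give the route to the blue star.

turn right 95°, forward 3.0 m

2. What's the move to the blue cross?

turn left 5°, forward 3.5 m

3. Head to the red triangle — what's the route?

turn right 56°, forward 7.3 m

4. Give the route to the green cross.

turn right 79°, forward 3.6 m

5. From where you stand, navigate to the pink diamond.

turn left 104°, forward 2.2 m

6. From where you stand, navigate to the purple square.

turn left 80°, forward 3.8 m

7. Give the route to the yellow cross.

turn right 13°, forward 9.4 m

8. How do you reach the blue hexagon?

turn right 32°, forward 4.9 m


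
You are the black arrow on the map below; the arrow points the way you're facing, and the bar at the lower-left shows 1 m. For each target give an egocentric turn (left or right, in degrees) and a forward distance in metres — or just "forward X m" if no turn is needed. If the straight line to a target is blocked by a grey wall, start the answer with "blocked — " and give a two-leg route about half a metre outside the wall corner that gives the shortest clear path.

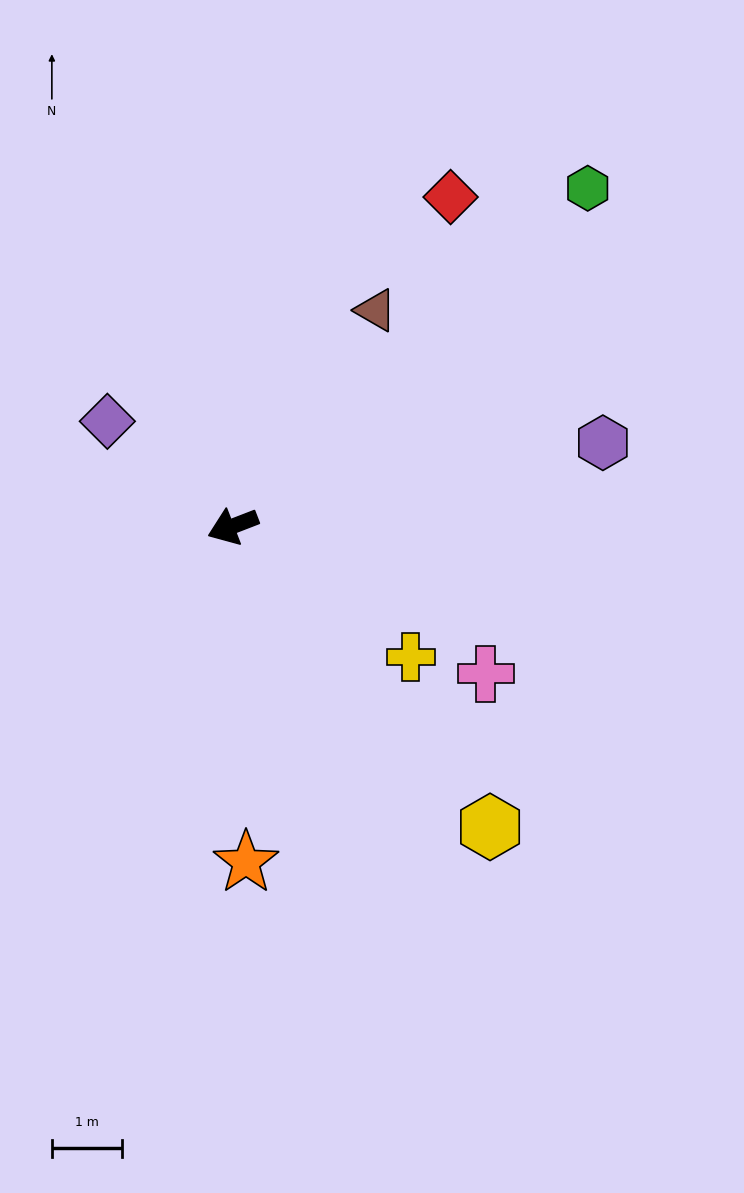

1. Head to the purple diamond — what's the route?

turn right 61°, forward 2.3 m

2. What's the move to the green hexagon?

turn right 158°, forward 7.0 m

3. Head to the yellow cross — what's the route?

turn left 123°, forward 3.2 m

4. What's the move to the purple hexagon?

turn left 172°, forward 5.4 m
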